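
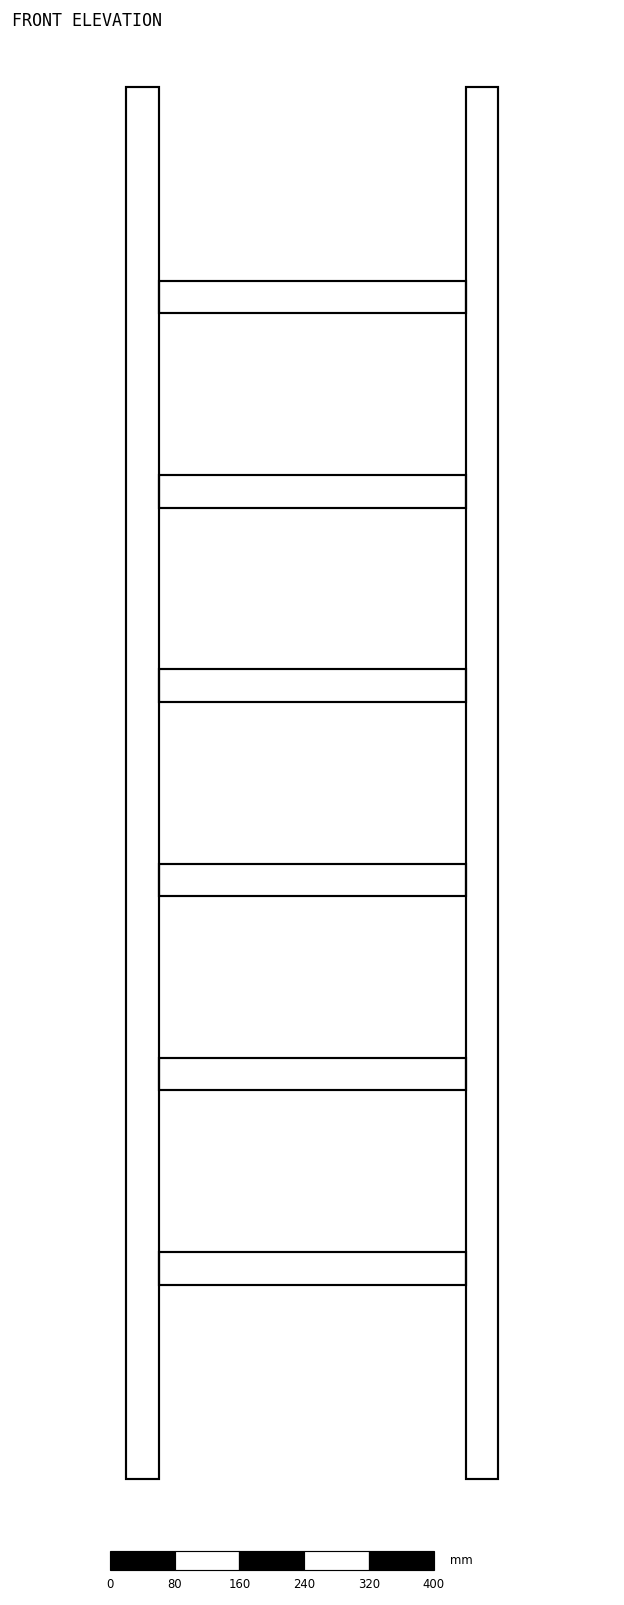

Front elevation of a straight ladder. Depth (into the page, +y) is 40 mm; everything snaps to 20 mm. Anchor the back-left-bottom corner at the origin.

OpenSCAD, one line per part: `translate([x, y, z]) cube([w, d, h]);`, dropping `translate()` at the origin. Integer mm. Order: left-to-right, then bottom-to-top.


cube([40, 40, 1720]);
translate([40, 0, 240]) cube([380, 40, 40]);
translate([40, 0, 480]) cube([380, 40, 40]);
translate([40, 0, 720]) cube([380, 40, 40]);
translate([40, 0, 960]) cube([380, 40, 40]);
translate([40, 0, 1200]) cube([380, 40, 40]);
translate([40, 0, 1440]) cube([380, 40, 40]);
translate([420, 0, 0]) cube([40, 40, 1720]);


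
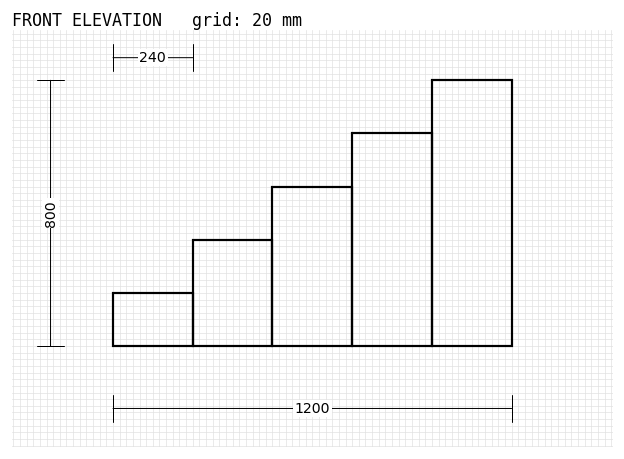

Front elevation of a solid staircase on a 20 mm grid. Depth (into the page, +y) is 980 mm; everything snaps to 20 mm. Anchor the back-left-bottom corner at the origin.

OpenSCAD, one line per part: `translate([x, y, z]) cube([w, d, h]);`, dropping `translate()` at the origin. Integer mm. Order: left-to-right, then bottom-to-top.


cube([240, 980, 160]);
translate([240, 0, 0]) cube([240, 980, 320]);
translate([480, 0, 0]) cube([240, 980, 480]);
translate([720, 0, 0]) cube([240, 980, 640]);
translate([960, 0, 0]) cube([240, 980, 800]);


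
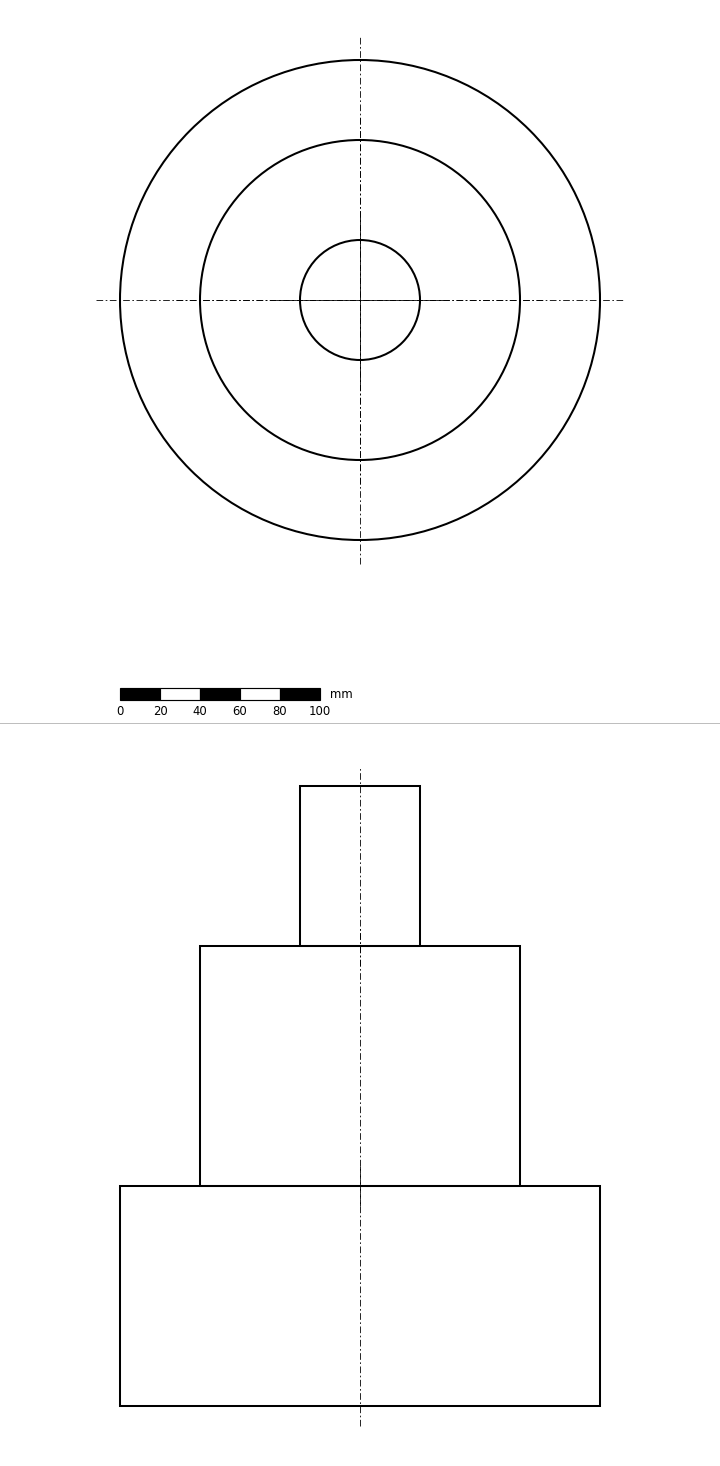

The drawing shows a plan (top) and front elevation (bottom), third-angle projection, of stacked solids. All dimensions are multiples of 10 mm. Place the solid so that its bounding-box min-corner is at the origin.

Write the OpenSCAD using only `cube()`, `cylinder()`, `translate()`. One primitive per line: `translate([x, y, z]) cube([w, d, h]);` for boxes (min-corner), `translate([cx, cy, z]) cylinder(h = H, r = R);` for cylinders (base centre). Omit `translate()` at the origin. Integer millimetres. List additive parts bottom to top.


translate([120, 120, 0]) cylinder(h = 110, r = 120);
translate([120, 120, 110]) cylinder(h = 120, r = 80);
translate([120, 120, 230]) cylinder(h = 80, r = 30);


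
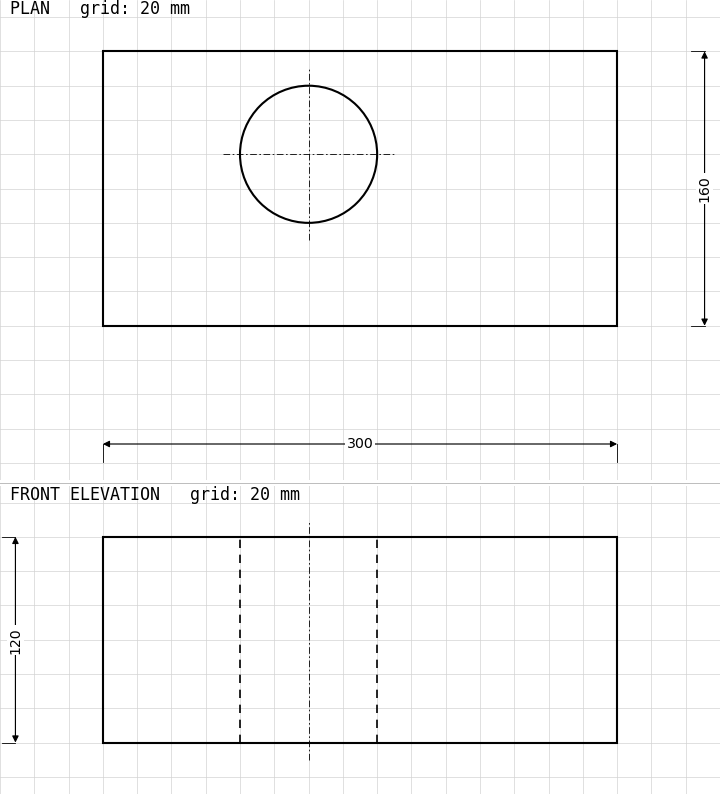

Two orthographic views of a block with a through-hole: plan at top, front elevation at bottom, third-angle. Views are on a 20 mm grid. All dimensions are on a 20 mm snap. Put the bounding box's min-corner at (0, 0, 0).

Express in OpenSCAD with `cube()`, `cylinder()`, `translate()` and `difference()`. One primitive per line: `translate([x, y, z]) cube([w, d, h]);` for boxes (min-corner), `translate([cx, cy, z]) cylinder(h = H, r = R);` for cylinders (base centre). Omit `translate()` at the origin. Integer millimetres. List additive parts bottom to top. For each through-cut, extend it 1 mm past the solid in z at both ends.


difference() {
  cube([300, 160, 120]);
  translate([120, 100, -1]) cylinder(h = 122, r = 40);
}


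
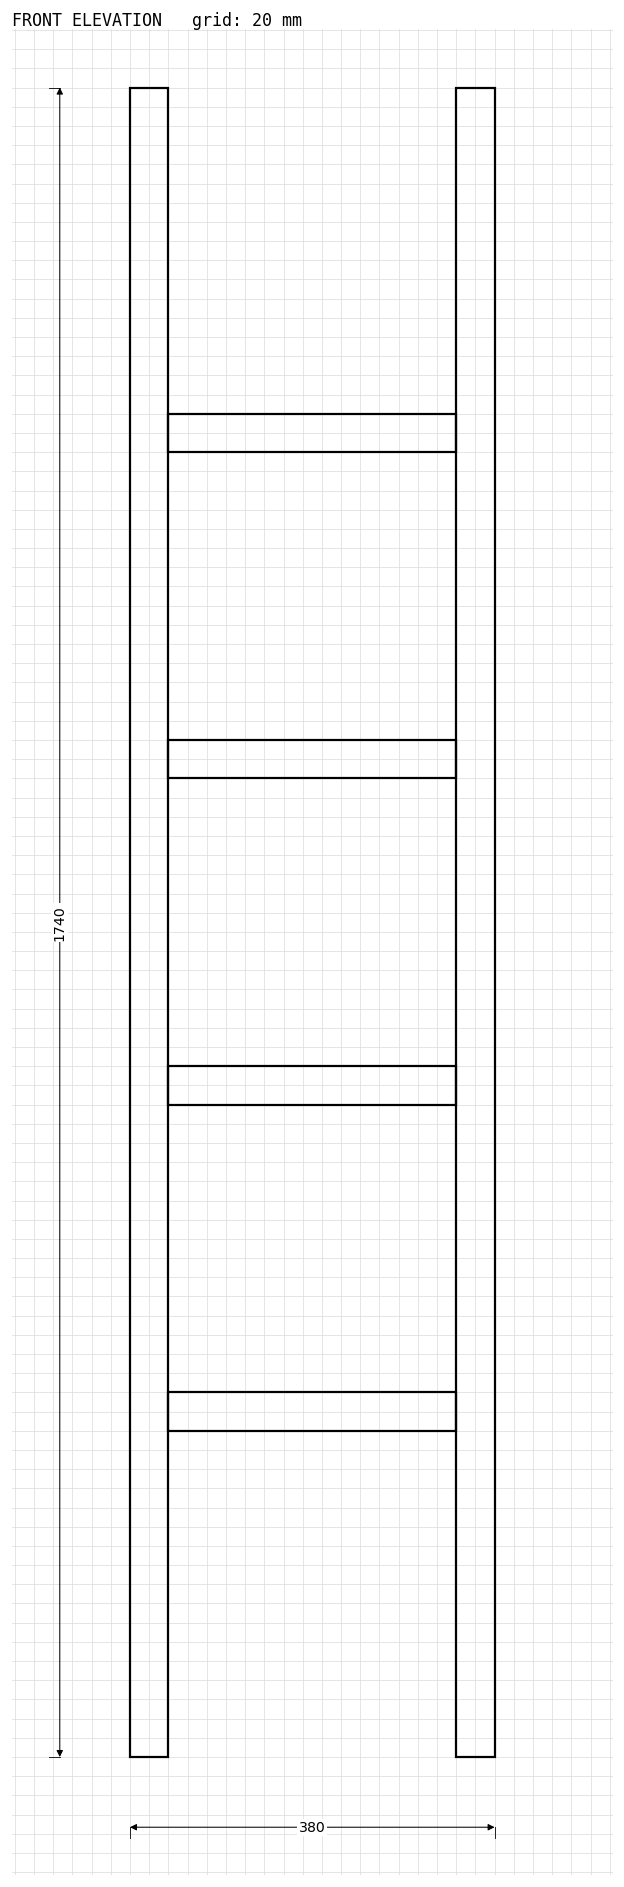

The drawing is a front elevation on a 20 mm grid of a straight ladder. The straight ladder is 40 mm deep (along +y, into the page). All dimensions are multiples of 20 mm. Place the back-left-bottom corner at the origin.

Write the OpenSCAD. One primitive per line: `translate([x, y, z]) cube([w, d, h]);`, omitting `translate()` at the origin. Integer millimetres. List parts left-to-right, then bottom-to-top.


cube([40, 40, 1740]);
translate([40, 0, 340]) cube([300, 40, 40]);
translate([40, 0, 680]) cube([300, 40, 40]);
translate([40, 0, 1020]) cube([300, 40, 40]);
translate([40, 0, 1360]) cube([300, 40, 40]);
translate([340, 0, 0]) cube([40, 40, 1740]);


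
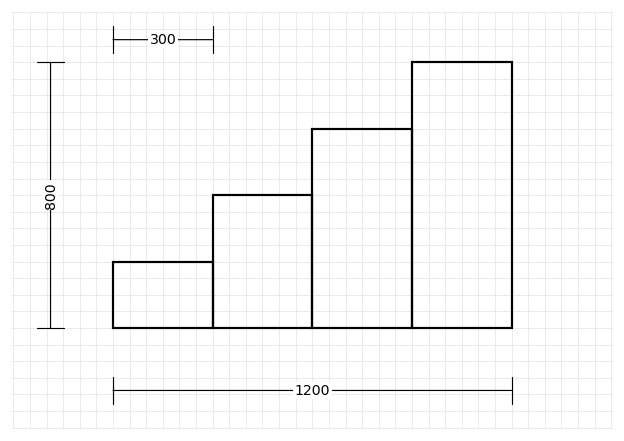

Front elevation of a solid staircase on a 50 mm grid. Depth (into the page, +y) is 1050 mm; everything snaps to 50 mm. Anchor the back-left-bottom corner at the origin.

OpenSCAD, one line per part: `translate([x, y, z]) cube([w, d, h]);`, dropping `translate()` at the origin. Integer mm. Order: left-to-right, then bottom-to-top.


cube([300, 1050, 200]);
translate([300, 0, 0]) cube([300, 1050, 400]);
translate([600, 0, 0]) cube([300, 1050, 600]);
translate([900, 0, 0]) cube([300, 1050, 800]);


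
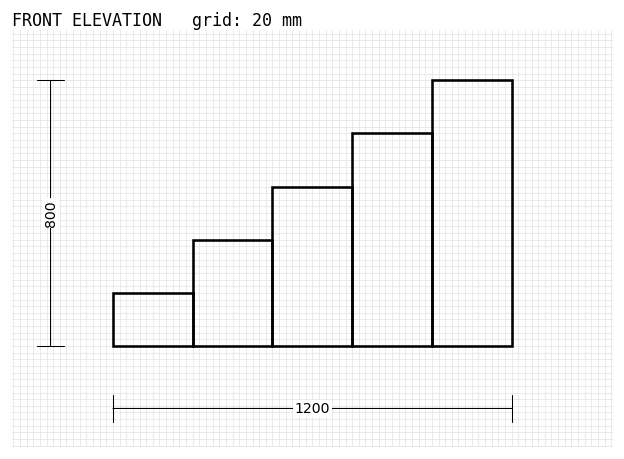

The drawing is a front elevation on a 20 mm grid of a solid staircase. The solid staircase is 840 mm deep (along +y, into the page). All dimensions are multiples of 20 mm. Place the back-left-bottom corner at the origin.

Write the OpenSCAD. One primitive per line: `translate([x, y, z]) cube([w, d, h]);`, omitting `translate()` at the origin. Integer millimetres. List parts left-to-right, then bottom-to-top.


cube([240, 840, 160]);
translate([240, 0, 0]) cube([240, 840, 320]);
translate([480, 0, 0]) cube([240, 840, 480]);
translate([720, 0, 0]) cube([240, 840, 640]);
translate([960, 0, 0]) cube([240, 840, 800]);


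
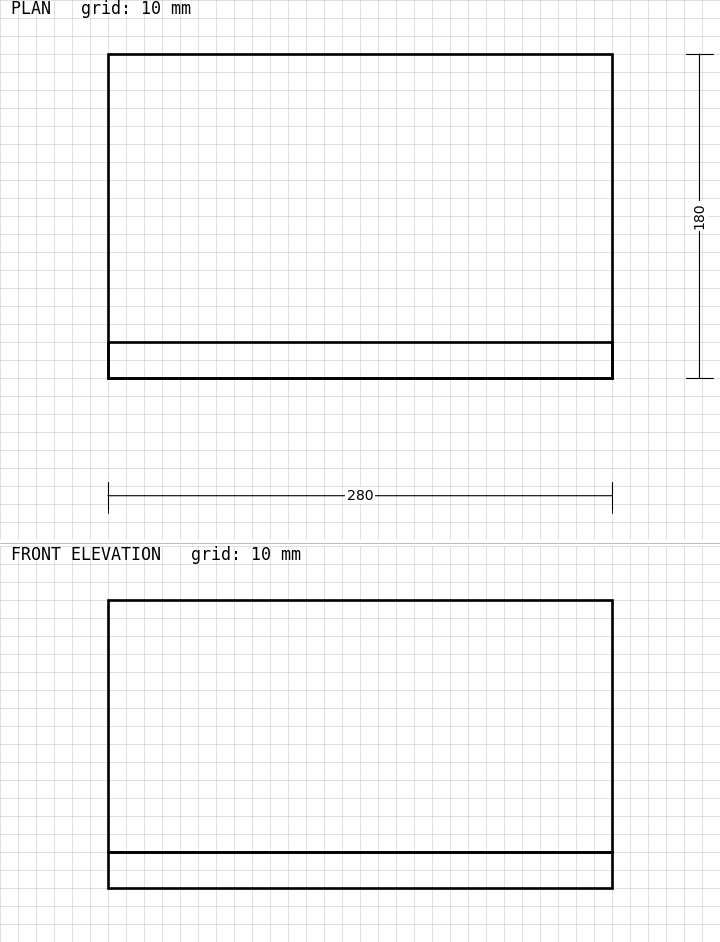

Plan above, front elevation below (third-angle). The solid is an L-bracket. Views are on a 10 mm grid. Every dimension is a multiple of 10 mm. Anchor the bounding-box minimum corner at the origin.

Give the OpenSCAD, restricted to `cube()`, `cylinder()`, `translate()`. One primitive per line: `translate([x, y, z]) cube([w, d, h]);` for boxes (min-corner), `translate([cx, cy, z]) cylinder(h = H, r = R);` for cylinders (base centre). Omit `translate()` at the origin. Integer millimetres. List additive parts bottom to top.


cube([280, 180, 20]);
translate([0, 0, 20]) cube([280, 20, 140]);


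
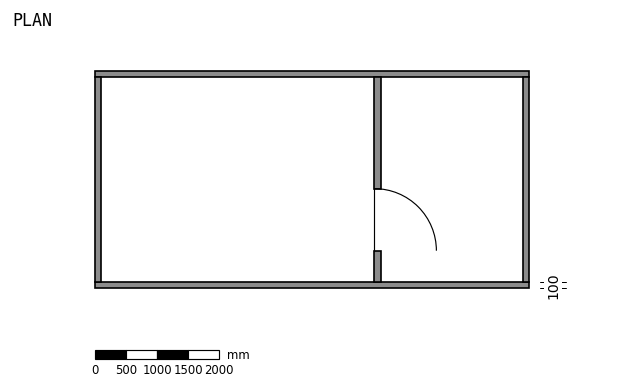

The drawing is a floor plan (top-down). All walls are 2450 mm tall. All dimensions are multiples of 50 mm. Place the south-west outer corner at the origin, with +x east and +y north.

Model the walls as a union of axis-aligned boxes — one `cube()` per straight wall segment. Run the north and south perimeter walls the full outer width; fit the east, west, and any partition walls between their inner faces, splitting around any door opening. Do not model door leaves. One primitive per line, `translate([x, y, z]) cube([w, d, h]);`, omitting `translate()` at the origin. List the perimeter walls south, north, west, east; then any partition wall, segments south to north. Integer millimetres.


cube([7000, 100, 2450]);
translate([0, 3400, 0]) cube([7000, 100, 2450]);
translate([0, 100, 0]) cube([100, 3300, 2450]);
translate([6900, 100, 0]) cube([100, 3300, 2450]);
translate([4500, 100, 0]) cube([100, 500, 2450]);
translate([4500, 1600, 0]) cube([100, 1800, 2450]);


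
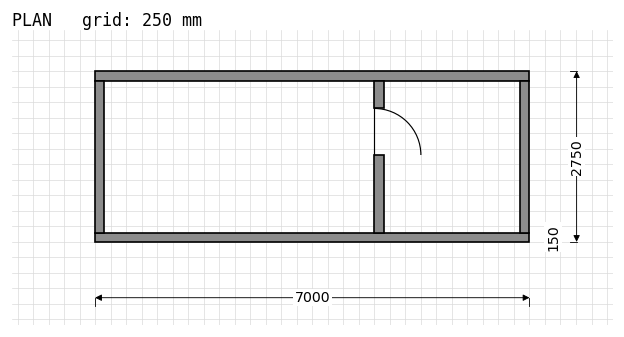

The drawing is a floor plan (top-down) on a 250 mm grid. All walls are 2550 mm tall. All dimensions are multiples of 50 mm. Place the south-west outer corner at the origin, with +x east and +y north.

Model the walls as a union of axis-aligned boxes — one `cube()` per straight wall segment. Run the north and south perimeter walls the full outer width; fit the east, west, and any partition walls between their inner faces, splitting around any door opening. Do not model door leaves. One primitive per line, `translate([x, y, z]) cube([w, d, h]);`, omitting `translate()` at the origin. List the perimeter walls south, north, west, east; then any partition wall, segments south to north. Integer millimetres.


cube([7000, 150, 2550]);
translate([0, 2600, 0]) cube([7000, 150, 2550]);
translate([0, 150, 0]) cube([150, 2450, 2550]);
translate([6850, 150, 0]) cube([150, 2450, 2550]);
translate([4500, 150, 0]) cube([150, 1250, 2550]);
translate([4500, 2150, 0]) cube([150, 450, 2550]);


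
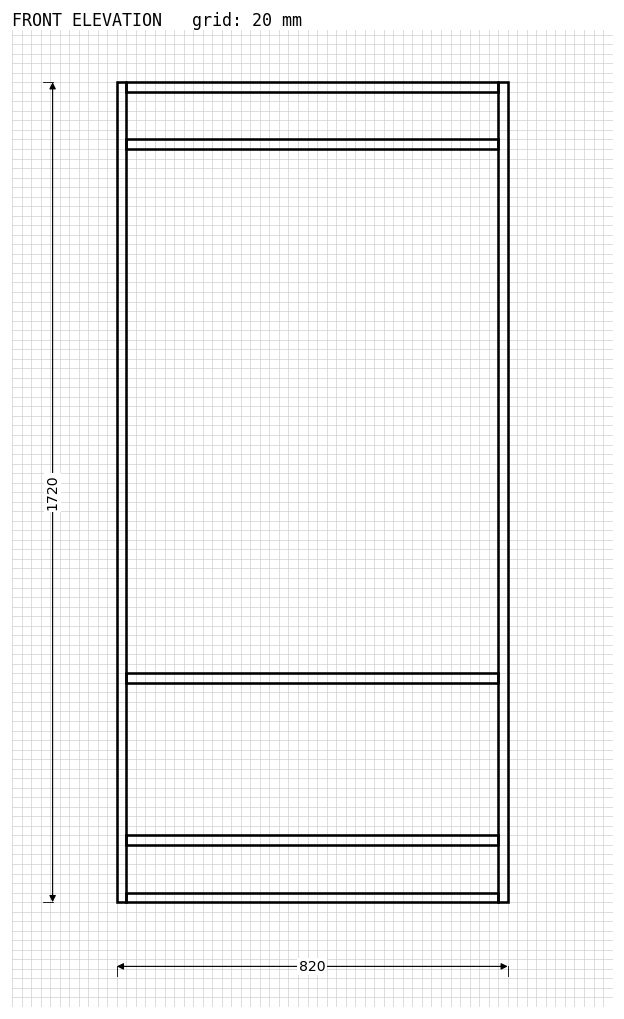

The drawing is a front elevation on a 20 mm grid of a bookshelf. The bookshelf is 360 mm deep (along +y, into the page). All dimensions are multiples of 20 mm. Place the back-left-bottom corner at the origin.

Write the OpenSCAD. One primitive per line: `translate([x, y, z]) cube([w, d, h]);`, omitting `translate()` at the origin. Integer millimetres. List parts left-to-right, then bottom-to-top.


cube([20, 360, 1720]);
translate([20, 0, 0]) cube([780, 360, 20]);
translate([20, 0, 120]) cube([780, 360, 20]);
translate([20, 0, 460]) cube([780, 360, 20]);
translate([20, 0, 1580]) cube([780, 360, 20]);
translate([20, 0, 1700]) cube([780, 360, 20]);
translate([800, 0, 0]) cube([20, 360, 1720]);


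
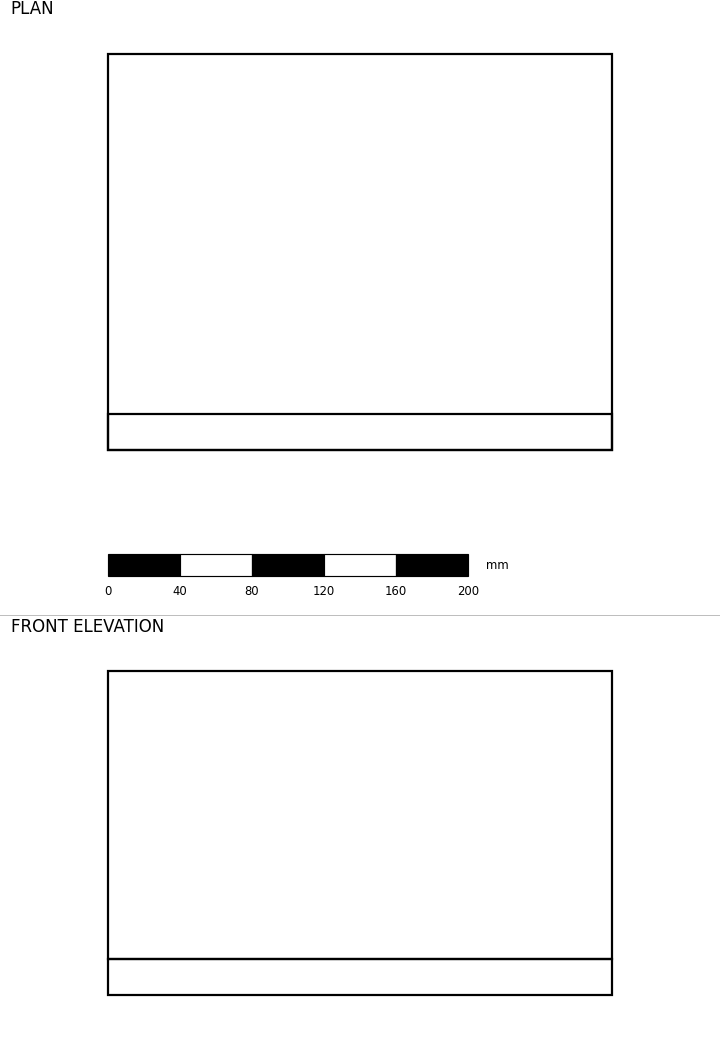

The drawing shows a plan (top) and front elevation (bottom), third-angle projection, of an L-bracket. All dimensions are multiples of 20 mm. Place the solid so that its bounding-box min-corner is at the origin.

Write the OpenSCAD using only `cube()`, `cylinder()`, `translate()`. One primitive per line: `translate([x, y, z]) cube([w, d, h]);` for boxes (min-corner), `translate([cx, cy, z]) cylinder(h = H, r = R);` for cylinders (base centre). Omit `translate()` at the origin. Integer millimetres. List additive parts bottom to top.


cube([280, 220, 20]);
translate([0, 0, 20]) cube([280, 20, 160]);


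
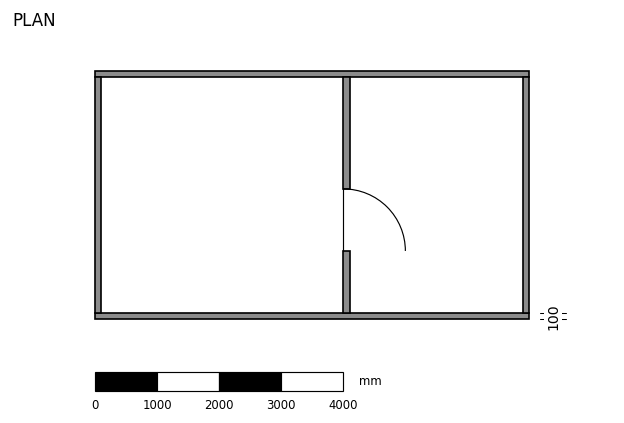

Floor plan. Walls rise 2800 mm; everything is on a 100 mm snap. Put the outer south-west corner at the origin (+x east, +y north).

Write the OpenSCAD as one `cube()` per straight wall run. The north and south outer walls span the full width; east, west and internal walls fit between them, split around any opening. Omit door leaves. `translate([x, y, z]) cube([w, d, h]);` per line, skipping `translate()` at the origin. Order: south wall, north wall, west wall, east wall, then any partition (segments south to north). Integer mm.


cube([7000, 100, 2800]);
translate([0, 3900, 0]) cube([7000, 100, 2800]);
translate([0, 100, 0]) cube([100, 3800, 2800]);
translate([6900, 100, 0]) cube([100, 3800, 2800]);
translate([4000, 100, 0]) cube([100, 1000, 2800]);
translate([4000, 2100, 0]) cube([100, 1800, 2800]);


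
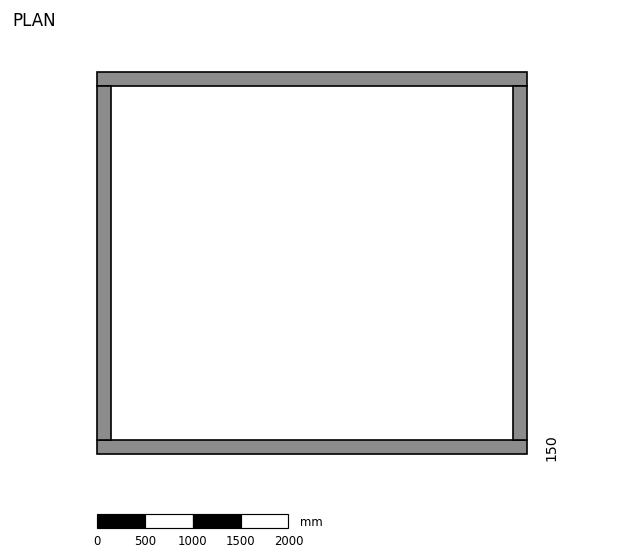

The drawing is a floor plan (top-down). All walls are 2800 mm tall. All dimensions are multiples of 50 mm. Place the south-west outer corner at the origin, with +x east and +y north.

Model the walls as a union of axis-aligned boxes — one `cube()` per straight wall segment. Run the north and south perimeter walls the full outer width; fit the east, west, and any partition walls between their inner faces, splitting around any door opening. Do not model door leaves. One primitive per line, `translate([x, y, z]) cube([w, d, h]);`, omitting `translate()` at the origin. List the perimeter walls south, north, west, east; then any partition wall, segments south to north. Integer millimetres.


cube([4500, 150, 2800]);
translate([0, 3850, 0]) cube([4500, 150, 2800]);
translate([0, 150, 0]) cube([150, 3700, 2800]);
translate([4350, 150, 0]) cube([150, 3700, 2800]);


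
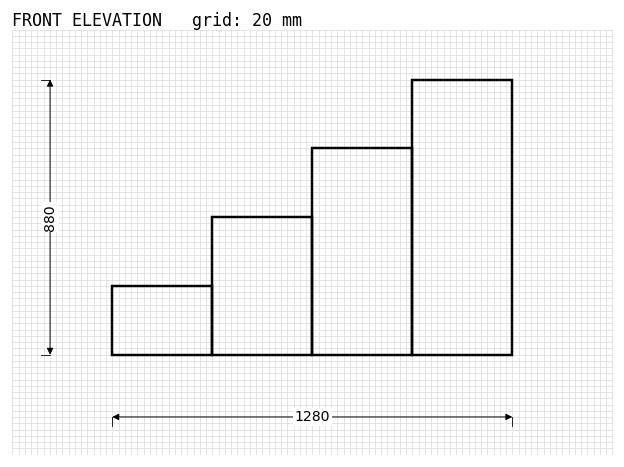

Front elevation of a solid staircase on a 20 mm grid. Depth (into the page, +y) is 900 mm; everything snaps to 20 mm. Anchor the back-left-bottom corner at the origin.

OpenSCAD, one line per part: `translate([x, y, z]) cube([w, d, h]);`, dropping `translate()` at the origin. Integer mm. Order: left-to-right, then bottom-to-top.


cube([320, 900, 220]);
translate([320, 0, 0]) cube([320, 900, 440]);
translate([640, 0, 0]) cube([320, 900, 660]);
translate([960, 0, 0]) cube([320, 900, 880]);


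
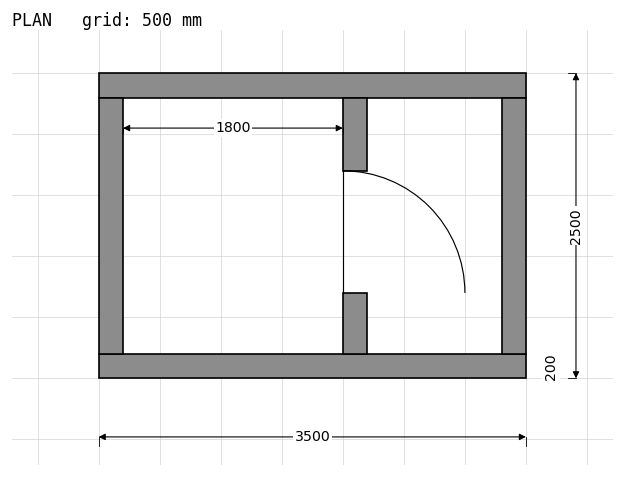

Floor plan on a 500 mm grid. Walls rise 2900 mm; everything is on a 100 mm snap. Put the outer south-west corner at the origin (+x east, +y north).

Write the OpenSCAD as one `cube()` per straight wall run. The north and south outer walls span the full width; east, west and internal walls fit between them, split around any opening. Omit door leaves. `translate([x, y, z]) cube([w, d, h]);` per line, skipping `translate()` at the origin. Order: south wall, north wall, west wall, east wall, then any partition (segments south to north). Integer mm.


cube([3500, 200, 2900]);
translate([0, 2300, 0]) cube([3500, 200, 2900]);
translate([0, 200, 0]) cube([200, 2100, 2900]);
translate([3300, 200, 0]) cube([200, 2100, 2900]);
translate([2000, 200, 0]) cube([200, 500, 2900]);
translate([2000, 1700, 0]) cube([200, 600, 2900]);


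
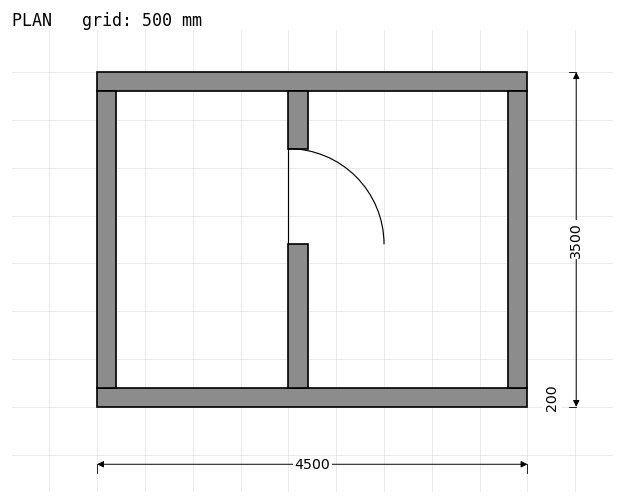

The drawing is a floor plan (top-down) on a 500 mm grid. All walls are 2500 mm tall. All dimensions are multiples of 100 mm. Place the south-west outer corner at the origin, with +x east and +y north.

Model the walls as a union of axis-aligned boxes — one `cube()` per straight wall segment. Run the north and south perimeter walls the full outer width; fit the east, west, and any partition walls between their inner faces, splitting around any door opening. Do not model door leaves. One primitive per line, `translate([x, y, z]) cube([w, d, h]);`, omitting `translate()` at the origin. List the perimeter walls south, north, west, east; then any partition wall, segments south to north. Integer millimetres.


cube([4500, 200, 2500]);
translate([0, 3300, 0]) cube([4500, 200, 2500]);
translate([0, 200, 0]) cube([200, 3100, 2500]);
translate([4300, 200, 0]) cube([200, 3100, 2500]);
translate([2000, 200, 0]) cube([200, 1500, 2500]);
translate([2000, 2700, 0]) cube([200, 600, 2500]);


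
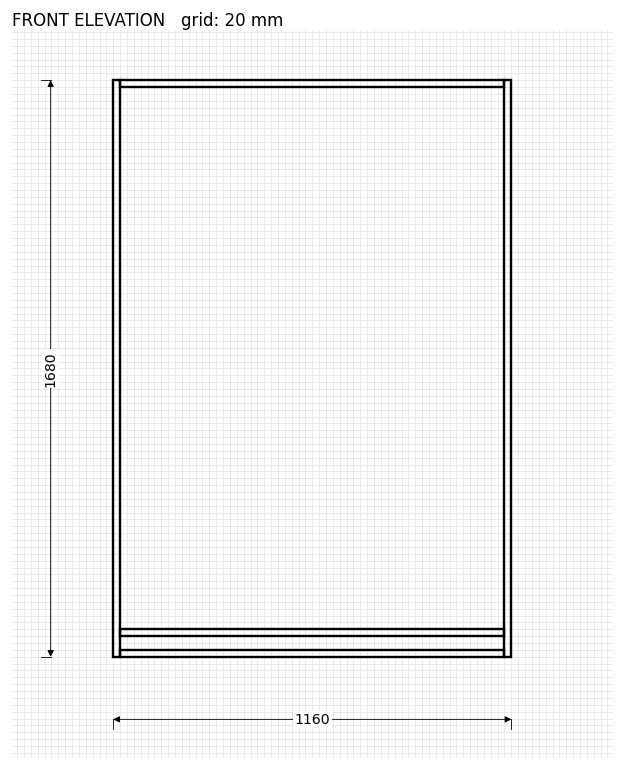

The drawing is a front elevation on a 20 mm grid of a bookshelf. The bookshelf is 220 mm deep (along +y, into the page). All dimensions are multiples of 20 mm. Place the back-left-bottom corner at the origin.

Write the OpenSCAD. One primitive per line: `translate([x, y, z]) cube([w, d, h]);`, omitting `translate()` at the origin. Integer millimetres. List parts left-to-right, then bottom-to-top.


cube([20, 220, 1680]);
translate([20, 0, 0]) cube([1120, 220, 20]);
translate([20, 0, 60]) cube([1120, 220, 20]);
translate([20, 0, 1660]) cube([1120, 220, 20]);
translate([1140, 0, 0]) cube([20, 220, 1680]);


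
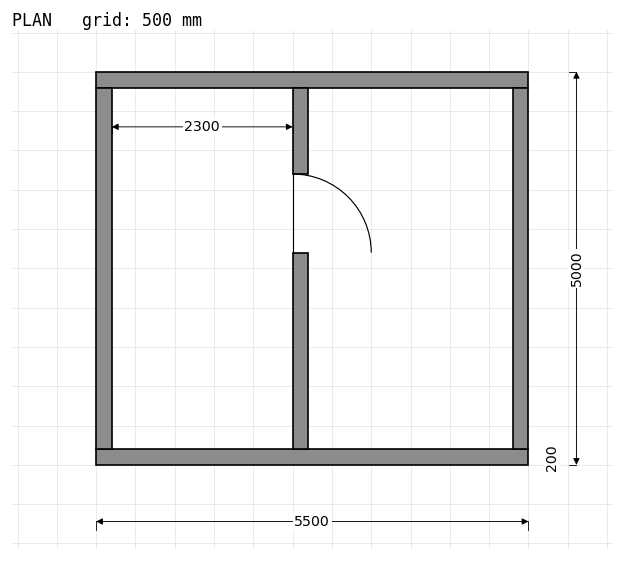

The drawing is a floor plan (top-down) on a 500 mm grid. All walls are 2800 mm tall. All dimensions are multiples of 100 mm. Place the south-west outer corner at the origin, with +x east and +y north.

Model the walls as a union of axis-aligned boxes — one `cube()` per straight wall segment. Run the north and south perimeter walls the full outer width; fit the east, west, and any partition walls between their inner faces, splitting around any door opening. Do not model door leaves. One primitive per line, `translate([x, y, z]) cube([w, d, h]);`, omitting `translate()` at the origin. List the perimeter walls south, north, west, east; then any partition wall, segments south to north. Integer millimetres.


cube([5500, 200, 2800]);
translate([0, 4800, 0]) cube([5500, 200, 2800]);
translate([0, 200, 0]) cube([200, 4600, 2800]);
translate([5300, 200, 0]) cube([200, 4600, 2800]);
translate([2500, 200, 0]) cube([200, 2500, 2800]);
translate([2500, 3700, 0]) cube([200, 1100, 2800]);


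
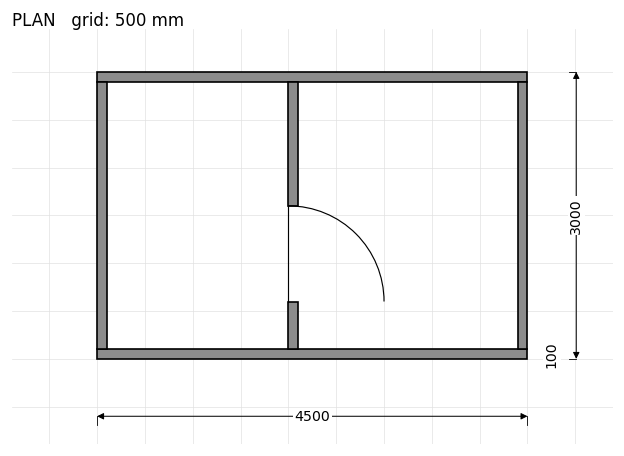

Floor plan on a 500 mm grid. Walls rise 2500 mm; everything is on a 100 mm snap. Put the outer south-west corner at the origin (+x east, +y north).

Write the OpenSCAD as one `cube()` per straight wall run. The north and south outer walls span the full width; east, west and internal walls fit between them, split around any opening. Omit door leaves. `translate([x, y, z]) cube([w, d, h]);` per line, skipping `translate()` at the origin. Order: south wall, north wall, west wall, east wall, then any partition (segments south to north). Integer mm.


cube([4500, 100, 2500]);
translate([0, 2900, 0]) cube([4500, 100, 2500]);
translate([0, 100, 0]) cube([100, 2800, 2500]);
translate([4400, 100, 0]) cube([100, 2800, 2500]);
translate([2000, 100, 0]) cube([100, 500, 2500]);
translate([2000, 1600, 0]) cube([100, 1300, 2500]);


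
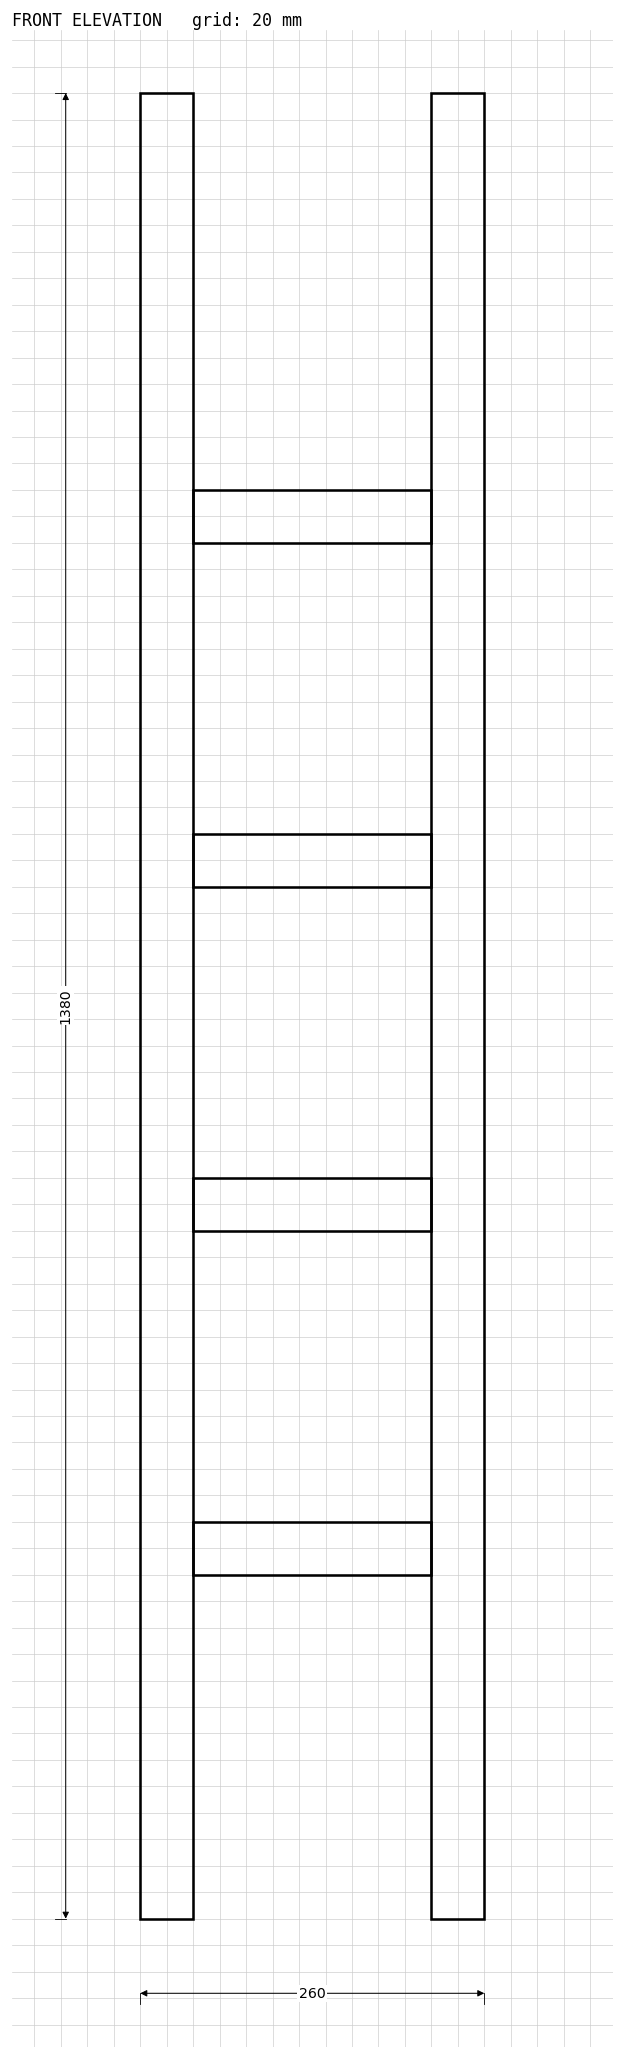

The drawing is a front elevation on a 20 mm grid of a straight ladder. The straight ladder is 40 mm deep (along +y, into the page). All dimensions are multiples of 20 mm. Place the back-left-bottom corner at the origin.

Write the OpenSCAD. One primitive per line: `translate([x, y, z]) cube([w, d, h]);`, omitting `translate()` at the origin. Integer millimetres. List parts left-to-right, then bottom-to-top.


cube([40, 40, 1380]);
translate([40, 0, 260]) cube([180, 40, 40]);
translate([40, 0, 520]) cube([180, 40, 40]);
translate([40, 0, 780]) cube([180, 40, 40]);
translate([40, 0, 1040]) cube([180, 40, 40]);
translate([220, 0, 0]) cube([40, 40, 1380]);


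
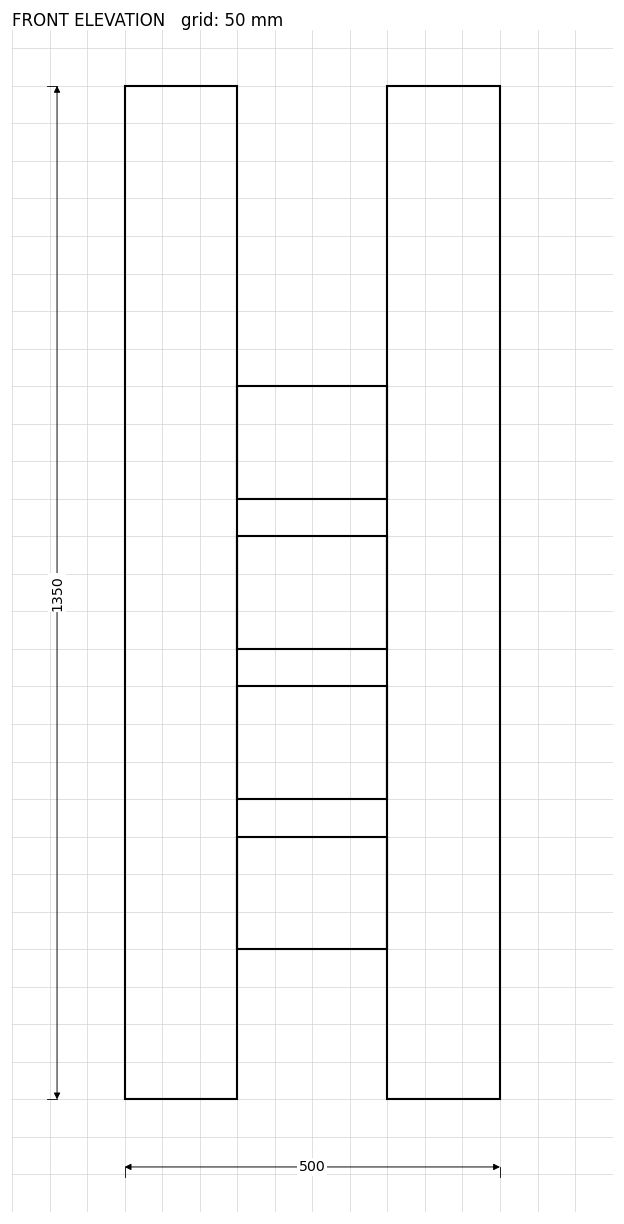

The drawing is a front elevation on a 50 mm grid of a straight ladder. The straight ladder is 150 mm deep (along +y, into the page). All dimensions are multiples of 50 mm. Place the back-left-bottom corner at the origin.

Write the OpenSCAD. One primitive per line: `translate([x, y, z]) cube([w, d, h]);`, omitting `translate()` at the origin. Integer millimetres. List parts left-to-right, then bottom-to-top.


cube([150, 150, 1350]);
translate([150, 0, 200]) cube([200, 150, 150]);
translate([150, 0, 400]) cube([200, 150, 150]);
translate([150, 0, 600]) cube([200, 150, 150]);
translate([150, 0, 800]) cube([200, 150, 150]);
translate([350, 0, 0]) cube([150, 150, 1350]);


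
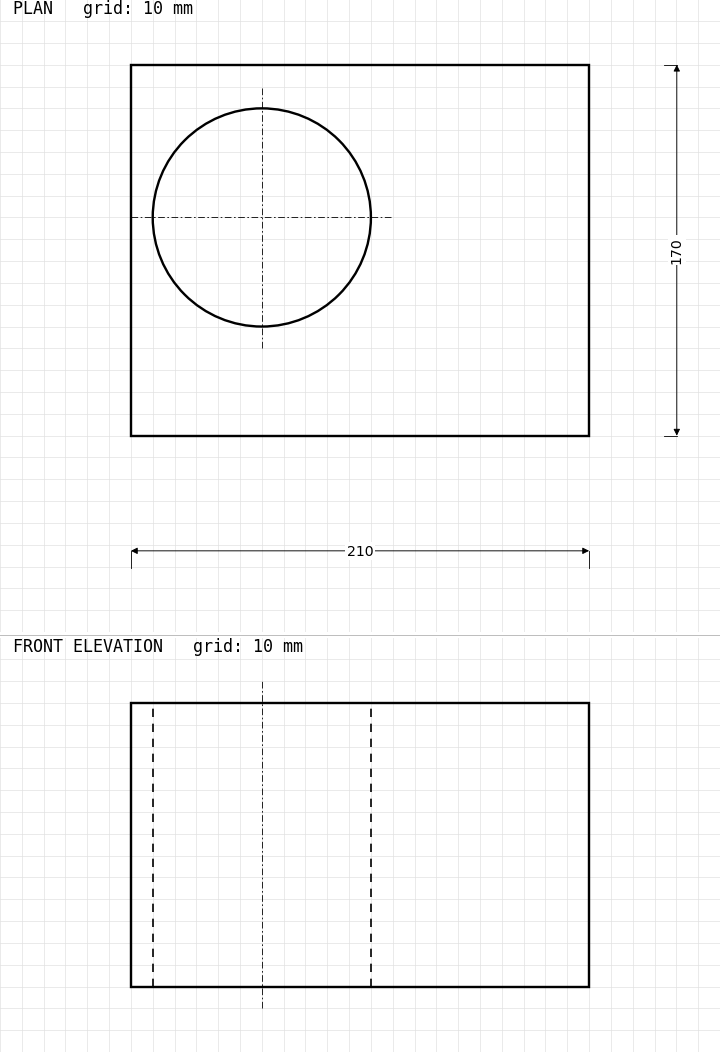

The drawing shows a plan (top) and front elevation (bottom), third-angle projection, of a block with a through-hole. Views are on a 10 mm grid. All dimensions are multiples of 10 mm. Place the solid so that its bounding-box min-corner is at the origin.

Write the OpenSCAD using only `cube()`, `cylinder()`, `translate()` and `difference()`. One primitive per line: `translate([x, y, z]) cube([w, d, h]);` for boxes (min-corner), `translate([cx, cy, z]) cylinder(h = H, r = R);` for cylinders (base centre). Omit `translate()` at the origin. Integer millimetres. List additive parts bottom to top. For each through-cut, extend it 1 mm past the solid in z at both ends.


difference() {
  cube([210, 170, 130]);
  translate([60, 100, -1]) cylinder(h = 132, r = 50);
}


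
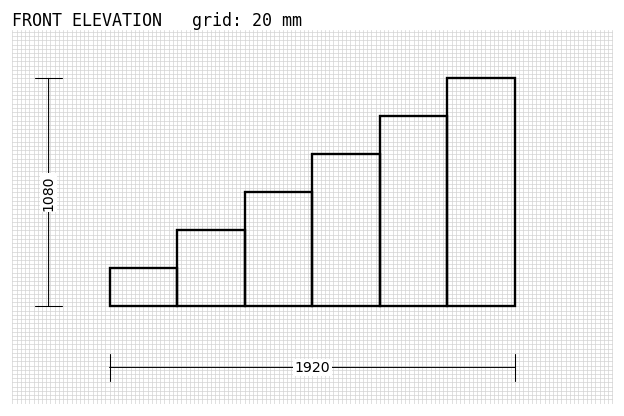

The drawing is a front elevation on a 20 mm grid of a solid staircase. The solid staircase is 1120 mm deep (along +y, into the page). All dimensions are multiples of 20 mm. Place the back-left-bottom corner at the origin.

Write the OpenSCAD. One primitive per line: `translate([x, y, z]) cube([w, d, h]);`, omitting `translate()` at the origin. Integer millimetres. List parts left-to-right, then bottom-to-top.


cube([320, 1120, 180]);
translate([320, 0, 0]) cube([320, 1120, 360]);
translate([640, 0, 0]) cube([320, 1120, 540]);
translate([960, 0, 0]) cube([320, 1120, 720]);
translate([1280, 0, 0]) cube([320, 1120, 900]);
translate([1600, 0, 0]) cube([320, 1120, 1080]);


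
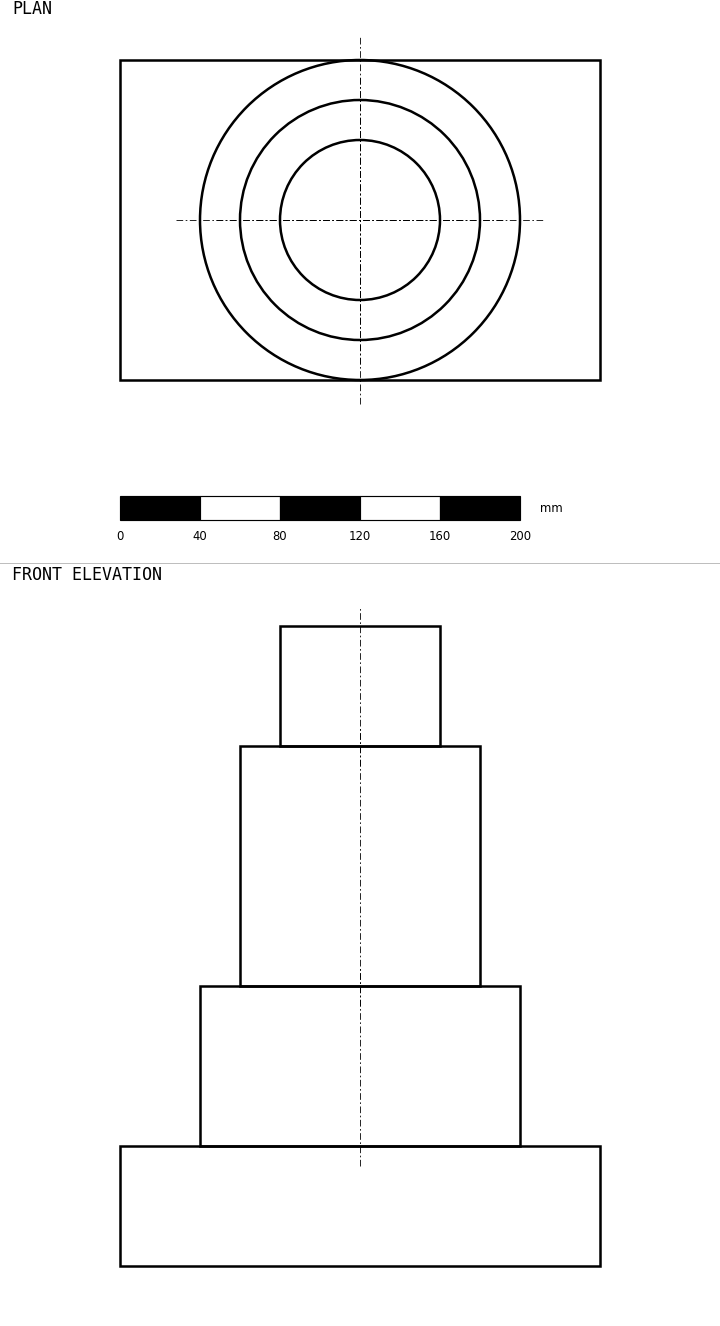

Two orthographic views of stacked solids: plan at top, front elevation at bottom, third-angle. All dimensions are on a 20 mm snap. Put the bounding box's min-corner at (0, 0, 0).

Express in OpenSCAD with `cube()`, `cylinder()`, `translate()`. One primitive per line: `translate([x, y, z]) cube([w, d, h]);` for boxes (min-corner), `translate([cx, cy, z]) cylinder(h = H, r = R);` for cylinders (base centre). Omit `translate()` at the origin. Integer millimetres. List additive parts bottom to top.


cube([240, 160, 60]);
translate([120, 80, 60]) cylinder(h = 80, r = 80);
translate([120, 80, 140]) cylinder(h = 120, r = 60);
translate([120, 80, 260]) cylinder(h = 60, r = 40);


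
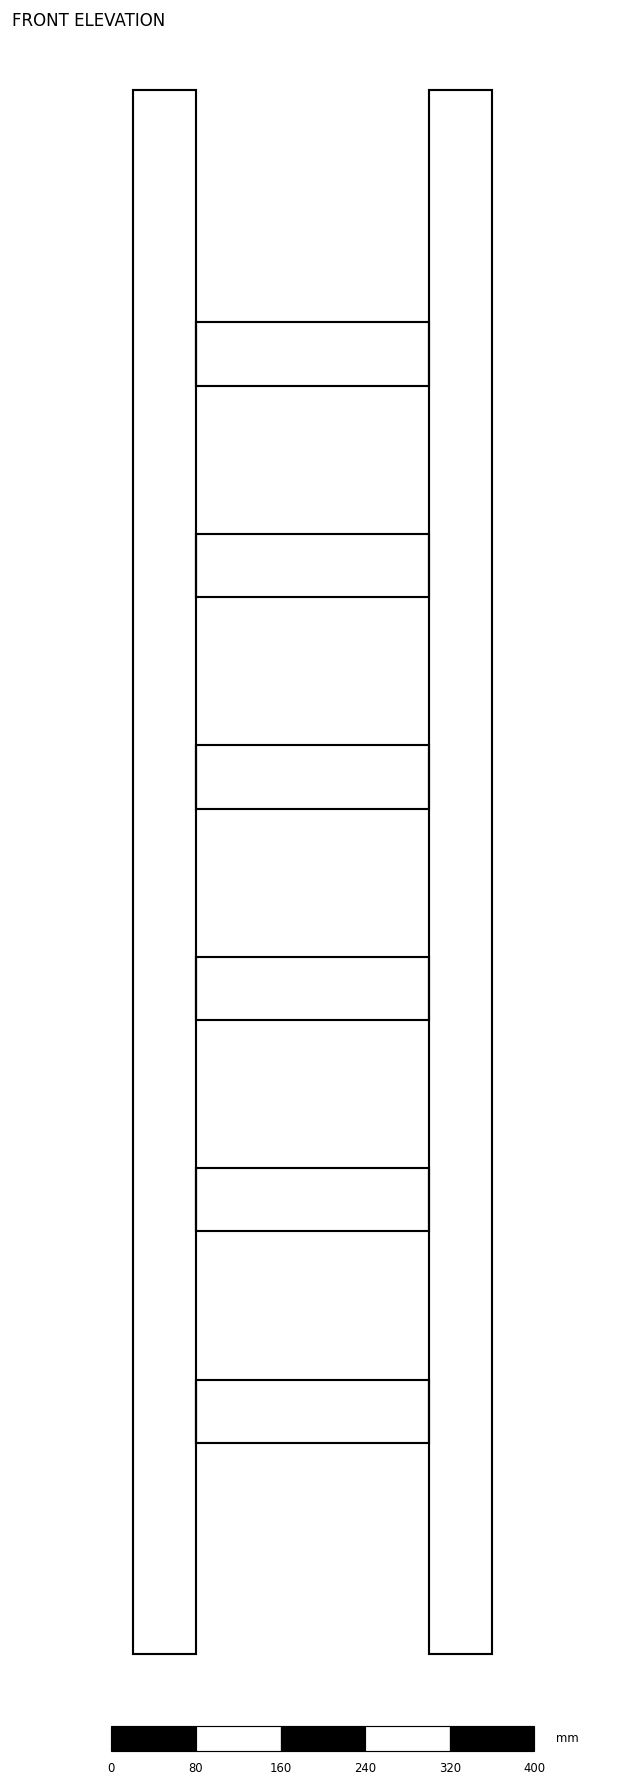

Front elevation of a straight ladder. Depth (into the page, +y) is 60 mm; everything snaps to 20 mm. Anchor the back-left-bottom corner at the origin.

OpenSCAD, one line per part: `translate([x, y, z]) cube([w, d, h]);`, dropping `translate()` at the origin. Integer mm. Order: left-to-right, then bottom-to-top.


cube([60, 60, 1480]);
translate([60, 0, 200]) cube([220, 60, 60]);
translate([60, 0, 400]) cube([220, 60, 60]);
translate([60, 0, 600]) cube([220, 60, 60]);
translate([60, 0, 800]) cube([220, 60, 60]);
translate([60, 0, 1000]) cube([220, 60, 60]);
translate([60, 0, 1200]) cube([220, 60, 60]);
translate([280, 0, 0]) cube([60, 60, 1480]);


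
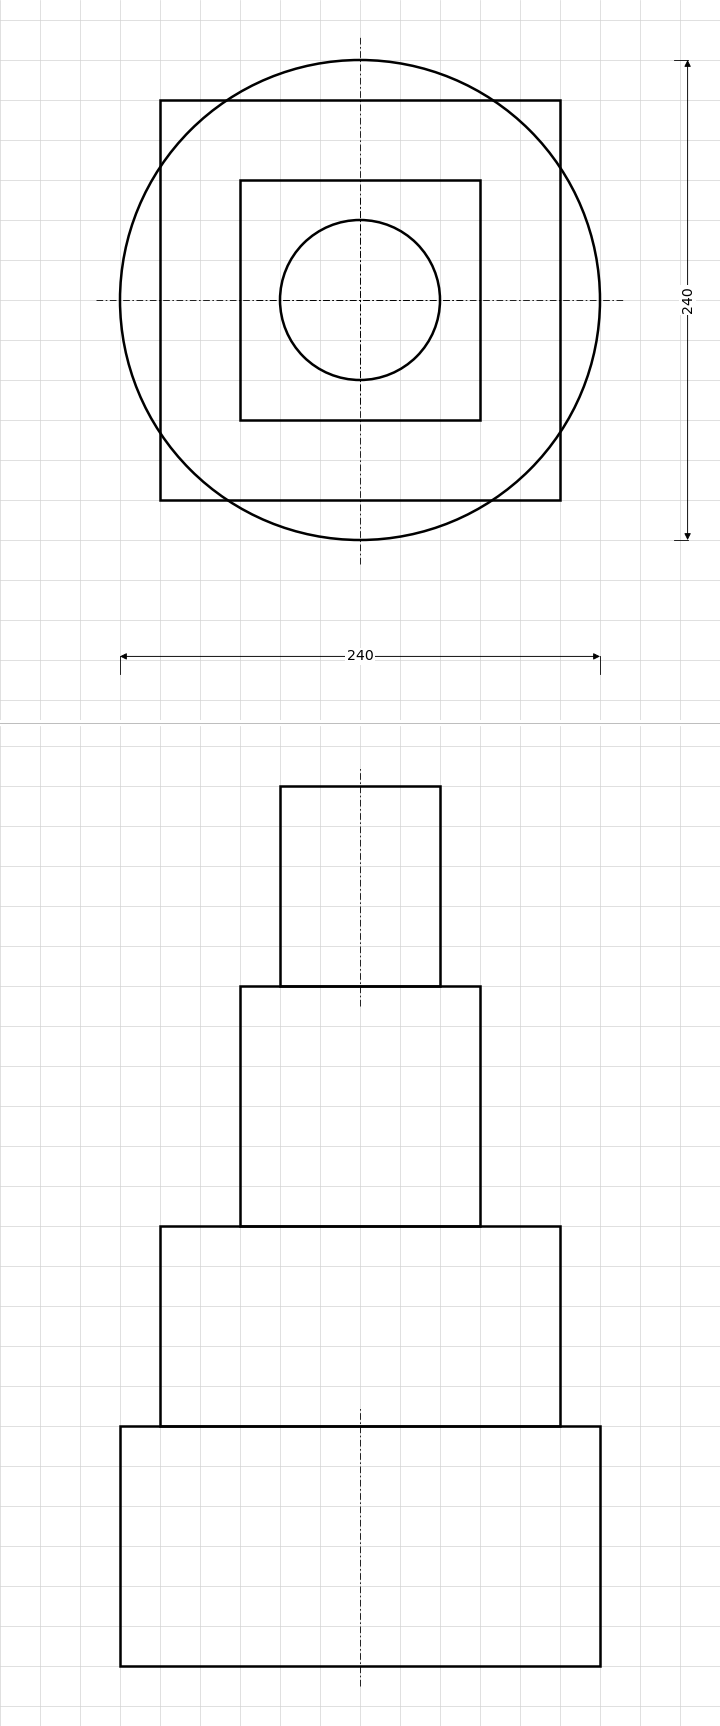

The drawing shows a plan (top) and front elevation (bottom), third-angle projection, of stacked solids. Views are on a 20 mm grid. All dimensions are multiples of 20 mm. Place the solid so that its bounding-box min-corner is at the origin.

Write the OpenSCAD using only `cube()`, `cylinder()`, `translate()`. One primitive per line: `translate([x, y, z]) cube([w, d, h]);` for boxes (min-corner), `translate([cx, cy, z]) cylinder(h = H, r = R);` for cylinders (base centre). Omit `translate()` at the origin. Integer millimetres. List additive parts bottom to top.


translate([120, 120, 0]) cylinder(h = 120, r = 120);
translate([20, 20, 120]) cube([200, 200, 100]);
translate([60, 60, 220]) cube([120, 120, 120]);
translate([120, 120, 340]) cylinder(h = 100, r = 40);


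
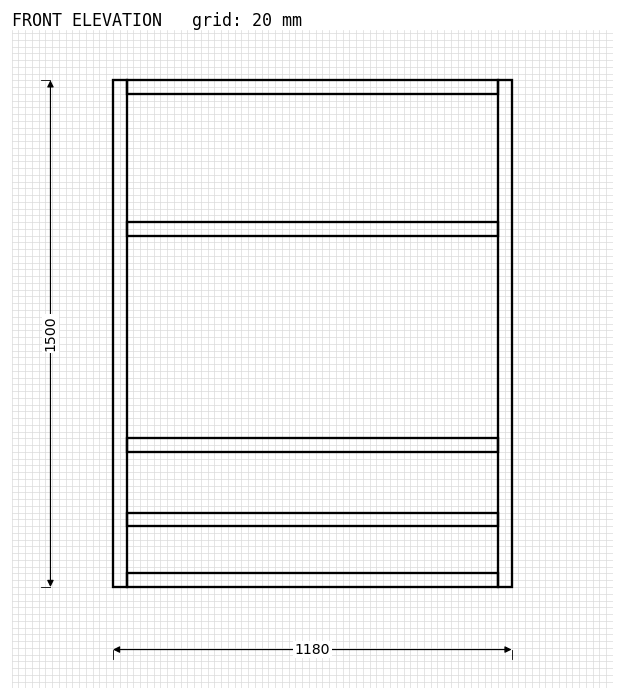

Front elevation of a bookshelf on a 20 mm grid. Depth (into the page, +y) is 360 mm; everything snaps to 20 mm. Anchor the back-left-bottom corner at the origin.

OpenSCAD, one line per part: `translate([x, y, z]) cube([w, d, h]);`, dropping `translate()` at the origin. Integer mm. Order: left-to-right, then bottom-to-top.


cube([40, 360, 1500]);
translate([40, 0, 0]) cube([1100, 360, 40]);
translate([40, 0, 180]) cube([1100, 360, 40]);
translate([40, 0, 400]) cube([1100, 360, 40]);
translate([40, 0, 1040]) cube([1100, 360, 40]);
translate([40, 0, 1460]) cube([1100, 360, 40]);
translate([1140, 0, 0]) cube([40, 360, 1500]);


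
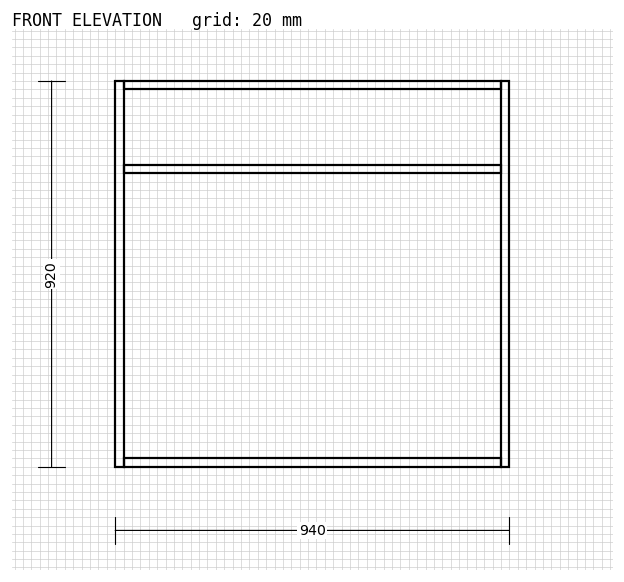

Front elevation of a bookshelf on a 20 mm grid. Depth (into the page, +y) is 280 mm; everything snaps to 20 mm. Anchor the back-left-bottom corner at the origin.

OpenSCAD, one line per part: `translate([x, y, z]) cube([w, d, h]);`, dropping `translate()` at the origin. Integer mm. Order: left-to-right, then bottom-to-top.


cube([20, 280, 920]);
translate([20, 0, 0]) cube([900, 280, 20]);
translate([20, 0, 700]) cube([900, 280, 20]);
translate([20, 0, 900]) cube([900, 280, 20]);
translate([920, 0, 0]) cube([20, 280, 920]);


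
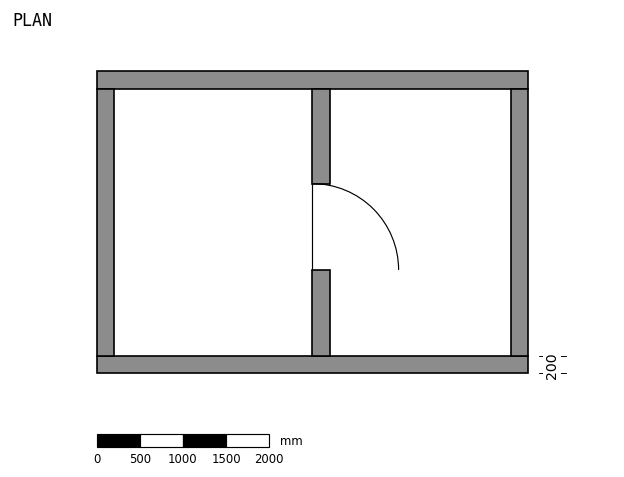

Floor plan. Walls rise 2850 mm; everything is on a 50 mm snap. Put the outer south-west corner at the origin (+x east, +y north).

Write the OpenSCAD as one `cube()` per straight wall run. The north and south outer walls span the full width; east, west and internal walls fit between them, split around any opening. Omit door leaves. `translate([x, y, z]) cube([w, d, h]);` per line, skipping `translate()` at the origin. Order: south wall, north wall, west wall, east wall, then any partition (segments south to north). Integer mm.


cube([5000, 200, 2850]);
translate([0, 3300, 0]) cube([5000, 200, 2850]);
translate([0, 200, 0]) cube([200, 3100, 2850]);
translate([4800, 200, 0]) cube([200, 3100, 2850]);
translate([2500, 200, 0]) cube([200, 1000, 2850]);
translate([2500, 2200, 0]) cube([200, 1100, 2850]);


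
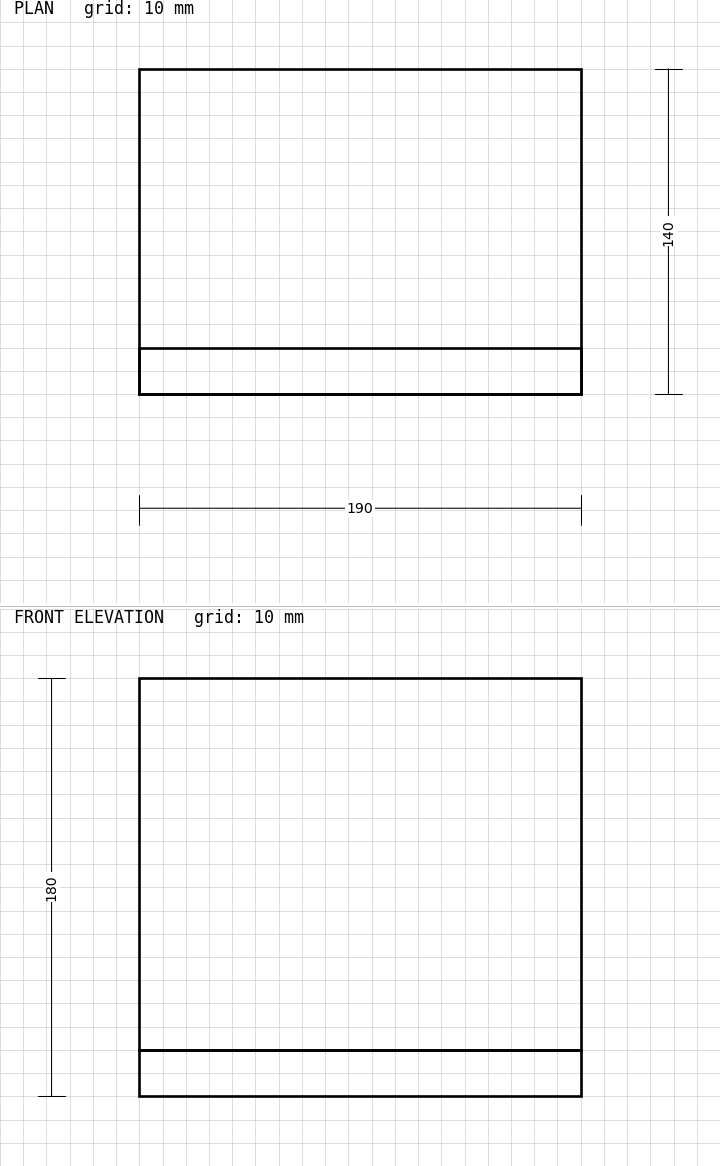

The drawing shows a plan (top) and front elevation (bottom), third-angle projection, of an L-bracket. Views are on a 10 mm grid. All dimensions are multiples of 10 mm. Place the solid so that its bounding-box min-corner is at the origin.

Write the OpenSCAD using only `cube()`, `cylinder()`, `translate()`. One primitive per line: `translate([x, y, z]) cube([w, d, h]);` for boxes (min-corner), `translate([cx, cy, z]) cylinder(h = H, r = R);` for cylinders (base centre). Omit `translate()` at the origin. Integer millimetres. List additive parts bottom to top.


cube([190, 140, 20]);
translate([0, 0, 20]) cube([190, 20, 160]);


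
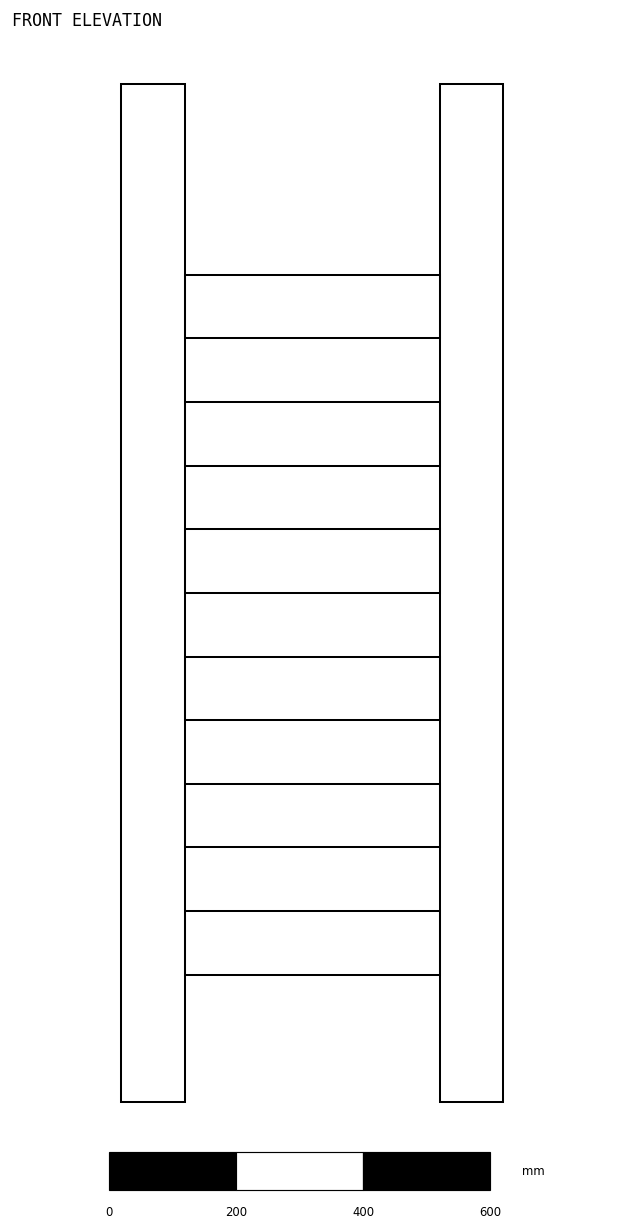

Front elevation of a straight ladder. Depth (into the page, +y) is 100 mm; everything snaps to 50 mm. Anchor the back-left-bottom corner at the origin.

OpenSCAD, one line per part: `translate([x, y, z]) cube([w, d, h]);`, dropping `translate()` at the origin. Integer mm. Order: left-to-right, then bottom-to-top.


cube([100, 100, 1600]);
translate([100, 0, 200]) cube([400, 100, 100]);
translate([100, 0, 400]) cube([400, 100, 100]);
translate([100, 0, 600]) cube([400, 100, 100]);
translate([100, 0, 800]) cube([400, 100, 100]);
translate([100, 0, 1000]) cube([400, 100, 100]);
translate([100, 0, 1200]) cube([400, 100, 100]);
translate([500, 0, 0]) cube([100, 100, 1600]);


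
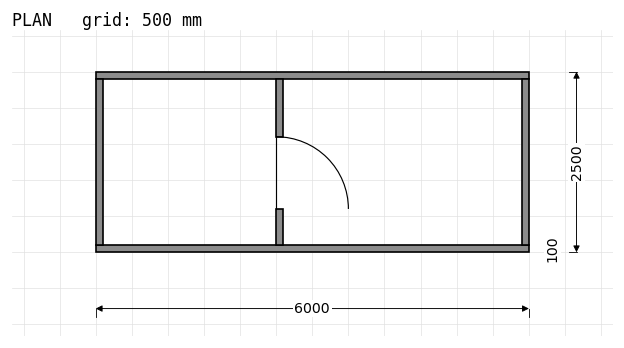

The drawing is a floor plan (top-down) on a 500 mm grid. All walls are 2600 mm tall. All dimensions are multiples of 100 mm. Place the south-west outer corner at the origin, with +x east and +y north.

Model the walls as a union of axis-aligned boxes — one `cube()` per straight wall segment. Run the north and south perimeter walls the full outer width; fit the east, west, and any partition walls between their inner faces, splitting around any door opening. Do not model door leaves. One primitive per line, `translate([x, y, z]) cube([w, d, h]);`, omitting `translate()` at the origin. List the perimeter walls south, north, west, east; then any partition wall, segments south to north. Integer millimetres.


cube([6000, 100, 2600]);
translate([0, 2400, 0]) cube([6000, 100, 2600]);
translate([0, 100, 0]) cube([100, 2300, 2600]);
translate([5900, 100, 0]) cube([100, 2300, 2600]);
translate([2500, 100, 0]) cube([100, 500, 2600]);
translate([2500, 1600, 0]) cube([100, 800, 2600]);


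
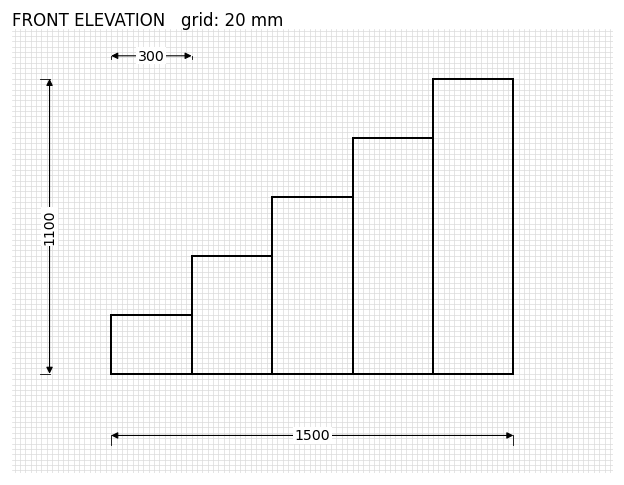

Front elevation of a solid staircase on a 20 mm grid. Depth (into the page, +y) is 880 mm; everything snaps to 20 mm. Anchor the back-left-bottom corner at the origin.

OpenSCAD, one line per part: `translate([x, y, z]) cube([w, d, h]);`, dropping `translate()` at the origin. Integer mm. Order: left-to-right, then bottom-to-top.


cube([300, 880, 220]);
translate([300, 0, 0]) cube([300, 880, 440]);
translate([600, 0, 0]) cube([300, 880, 660]);
translate([900, 0, 0]) cube([300, 880, 880]);
translate([1200, 0, 0]) cube([300, 880, 1100]);


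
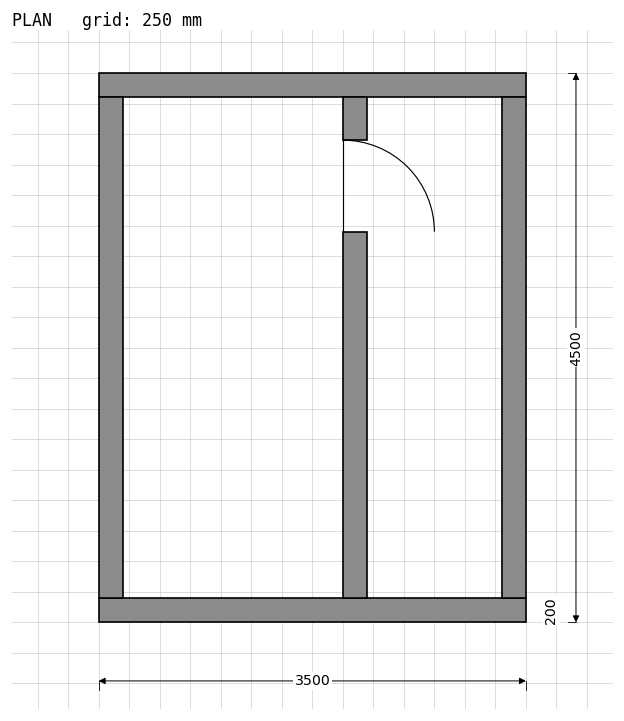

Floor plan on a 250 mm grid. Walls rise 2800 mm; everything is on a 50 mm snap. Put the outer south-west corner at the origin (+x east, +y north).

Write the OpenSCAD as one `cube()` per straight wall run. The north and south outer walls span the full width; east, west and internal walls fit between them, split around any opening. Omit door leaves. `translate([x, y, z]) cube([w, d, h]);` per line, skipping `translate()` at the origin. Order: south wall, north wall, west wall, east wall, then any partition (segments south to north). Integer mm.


cube([3500, 200, 2800]);
translate([0, 4300, 0]) cube([3500, 200, 2800]);
translate([0, 200, 0]) cube([200, 4100, 2800]);
translate([3300, 200, 0]) cube([200, 4100, 2800]);
translate([2000, 200, 0]) cube([200, 3000, 2800]);
translate([2000, 3950, 0]) cube([200, 350, 2800]);


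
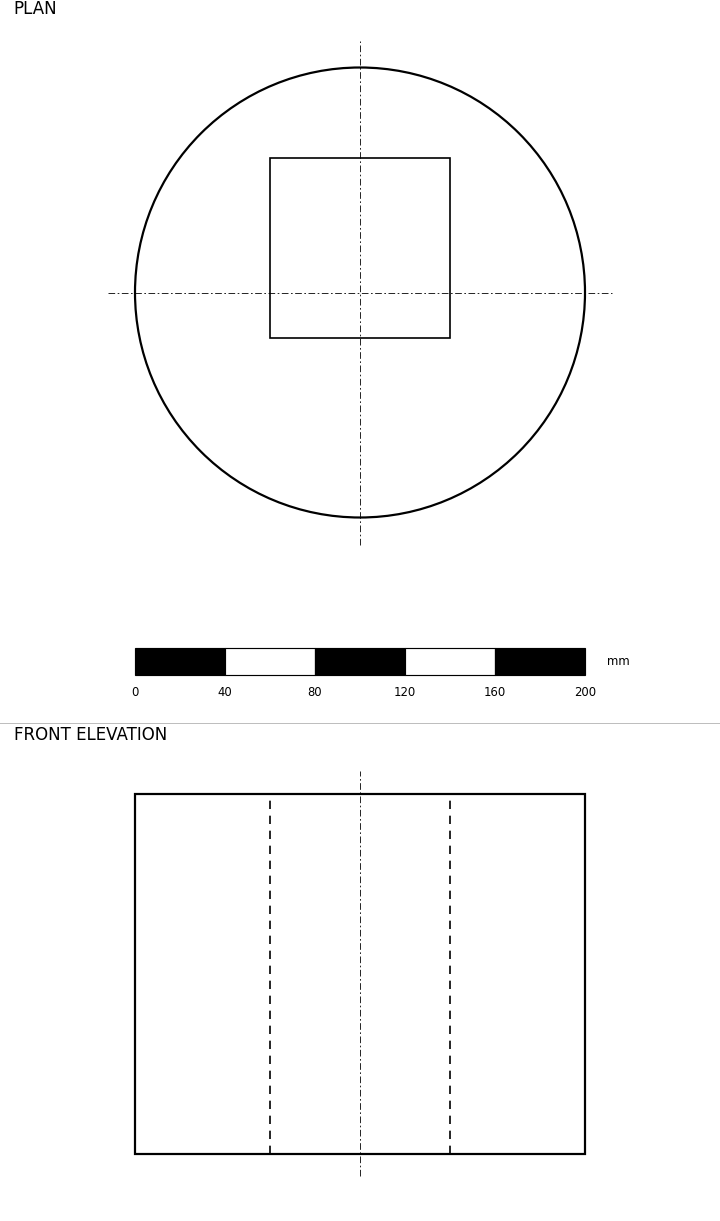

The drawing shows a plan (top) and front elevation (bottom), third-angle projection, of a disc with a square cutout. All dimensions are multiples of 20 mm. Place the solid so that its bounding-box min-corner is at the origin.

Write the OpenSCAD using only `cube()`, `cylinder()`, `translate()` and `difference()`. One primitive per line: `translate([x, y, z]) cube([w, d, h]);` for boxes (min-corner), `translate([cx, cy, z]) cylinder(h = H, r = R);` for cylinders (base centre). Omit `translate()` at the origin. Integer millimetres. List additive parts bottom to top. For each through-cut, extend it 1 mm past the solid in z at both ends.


difference() {
  translate([100, 100, 0]) cylinder(h = 160, r = 100);
  translate([60, 80, -1]) cube([80, 80, 162]);
}


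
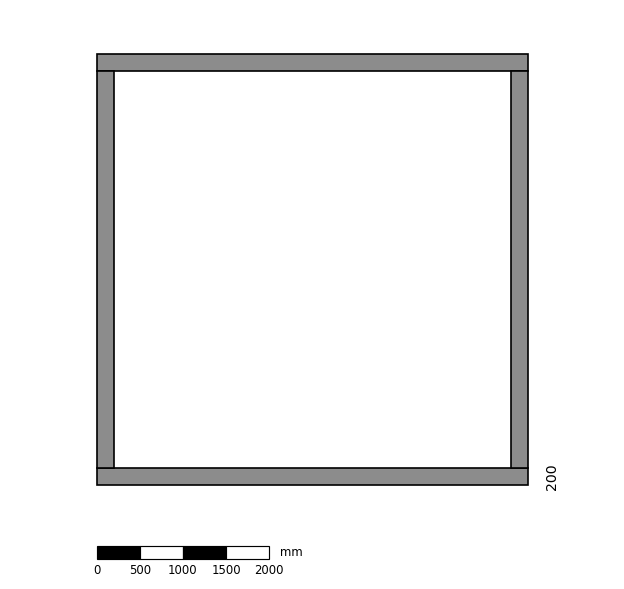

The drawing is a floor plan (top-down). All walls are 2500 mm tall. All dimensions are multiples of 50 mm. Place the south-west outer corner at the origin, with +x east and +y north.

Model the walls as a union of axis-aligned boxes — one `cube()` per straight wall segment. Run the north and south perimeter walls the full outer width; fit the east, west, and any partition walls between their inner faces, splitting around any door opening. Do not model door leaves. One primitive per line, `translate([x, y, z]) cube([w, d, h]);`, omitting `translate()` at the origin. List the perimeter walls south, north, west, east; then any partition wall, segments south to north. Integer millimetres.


cube([5000, 200, 2500]);
translate([0, 4800, 0]) cube([5000, 200, 2500]);
translate([0, 200, 0]) cube([200, 4600, 2500]);
translate([4800, 200, 0]) cube([200, 4600, 2500]);
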